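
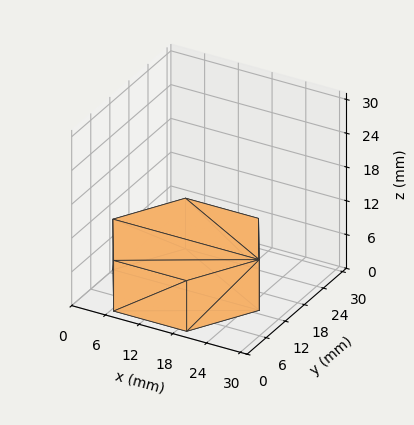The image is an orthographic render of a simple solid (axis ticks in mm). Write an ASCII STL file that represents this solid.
Reading the render: the shape is a regular 6-sided prism (a cylinder approximated with 6 flat sides), circumscribed radius ≈ 13 mm, height ≈ 9 mm (dimensions read to the nearest mm from the axis ticks). For the STL, each face is triangulated and given an outward normal.

solid part
  facet normal 0.0000 0.0000 -1.0000
    outer loop
      vertex 6.5 24.3 0.0
      vertex 19.5 24.3 0.0
      vertex 26.0 13.0 0.0
    endloop
  endfacet
  facet normal 0.0000 0.0000 -1.0000
    outer loop
      vertex 0.0 13.0 0.0
      vertex 6.5 24.3 0.0
      vertex 26.0 13.0 0.0
    endloop
  endfacet
  facet normal 0.0000 0.0000 -1.0000
    outer loop
      vertex 6.5 1.7 0.0
      vertex 0.0 13.0 0.0
      vertex 26.0 13.0 0.0
    endloop
  endfacet
  facet normal 0.0000 0.0000 -1.0000
    outer loop
      vertex 19.5 1.7 0.0
      vertex 6.5 1.7 0.0
      vertex 26.0 13.0 0.0
    endloop
  endfacet
  facet normal 0.0000 0.0000 1.0000
    outer loop
      vertex 26.0 13.0 9.0
      vertex 19.5 24.3 9.0
      vertex 6.5 24.3 9.0
    endloop
  endfacet
  facet normal 0.0000 0.0000 1.0000
    outer loop
      vertex 26.0 13.0 9.0
      vertex 6.5 24.3 9.0
      vertex 0.0 13.0 9.0
    endloop
  endfacet
  facet normal 0.0000 0.0000 1.0000
    outer loop
      vertex 26.0 13.0 9.0
      vertex 0.0 13.0 9.0
      vertex 6.5 1.7 9.0
    endloop
  endfacet
  facet normal 0.0000 0.0000 1.0000
    outer loop
      vertex 26.0 13.0 9.0
      vertex 6.5 1.7 9.0
      vertex 19.5 1.7 9.0
    endloop
  endfacet
  facet normal 0.8668 0.4986 0.0000
    outer loop
      vertex 26.0 13.0 0.0
      vertex 19.5 24.3 0.0
      vertex 19.5 24.3 9.0
    endloop
  endfacet
  facet normal 0.8668 0.4986 0.0000
    outer loop
      vertex 26.0 13.0 0.0
      vertex 19.5 24.3 9.0
      vertex 26.0 13.0 9.0
    endloop
  endfacet
  facet normal 0.0000 1.0000 0.0000
    outer loop
      vertex 19.5 24.3 0.0
      vertex 6.5 24.3 0.0
      vertex 6.5 24.3 9.0
    endloop
  endfacet
  facet normal 0.0000 1.0000 0.0000
    outer loop
      vertex 19.5 24.3 0.0
      vertex 6.5 24.3 9.0
      vertex 19.5 24.3 9.0
    endloop
  endfacet
  facet normal -0.8668 0.4986 0.0000
    outer loop
      vertex 6.5 24.3 0.0
      vertex 0.0 13.0 0.0
      vertex 0.0 13.0 9.0
    endloop
  endfacet
  facet normal -0.8668 0.4986 0.0000
    outer loop
      vertex 6.5 24.3 0.0
      vertex 0.0 13.0 9.0
      vertex 6.5 24.3 9.0
    endloop
  endfacet
  facet normal -0.8668 -0.4986 0.0000
    outer loop
      vertex 0.0 13.0 0.0
      vertex 6.5 1.7 0.0
      vertex 6.5 1.7 9.0
    endloop
  endfacet
  facet normal -0.8668 -0.4986 0.0000
    outer loop
      vertex 0.0 13.0 0.0
      vertex 6.5 1.7 9.0
      vertex 0.0 13.0 9.0
    endloop
  endfacet
  facet normal 0.0000 -1.0000 0.0000
    outer loop
      vertex 6.5 1.7 0.0
      vertex 19.5 1.7 0.0
      vertex 19.5 1.7 9.0
    endloop
  endfacet
  facet normal 0.0000 -1.0000 0.0000
    outer loop
      vertex 6.5 1.7 0.0
      vertex 19.5 1.7 9.0
      vertex 6.5 1.7 9.0
    endloop
  endfacet
  facet normal 0.8668 -0.4986 0.0000
    outer loop
      vertex 19.5 1.7 0.0
      vertex 26.0 13.0 0.0
      vertex 26.0 13.0 9.0
    endloop
  endfacet
  facet normal 0.8668 -0.4986 0.0000
    outer loop
      vertex 19.5 1.7 0.0
      vertex 26.0 13.0 9.0
      vertex 19.5 1.7 9.0
    endloop
  endfacet
endsolid part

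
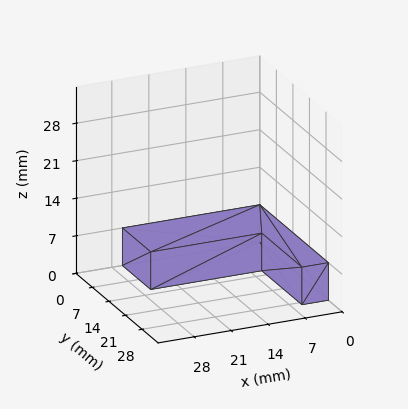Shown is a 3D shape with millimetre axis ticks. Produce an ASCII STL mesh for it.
Reading the render: the shape is an L-shaped prism: outer 26 × 29 mm, arm thicknesses ≈ 12 mm (horizontal) and 5 mm (vertical), extruded 7 mm in z (dimensions read to the nearest mm from the axis ticks). For the STL, each face is triangulated and given an outward normal.

solid part
  facet normal 0.0000 0.0000 -1.0000
    outer loop
      vertex 26.000 12.000 0.000
      vertex 26.000 0.000 0.000
      vertex 0.000 0.000 0.000
    endloop
  endfacet
  facet normal 0.0000 0.0000 -1.0000
    outer loop
      vertex 5.000 12.000 0.000
      vertex 26.000 12.000 0.000
      vertex 0.000 0.000 0.000
    endloop
  endfacet
  facet normal 0.0000 0.0000 -1.0000
    outer loop
      vertex 5.000 29.000 0.000
      vertex 5.000 12.000 0.000
      vertex 0.000 0.000 0.000
    endloop
  endfacet
  facet normal 0.0000 0.0000 -1.0000
    outer loop
      vertex 0.000 29.000 0.000
      vertex 5.000 29.000 0.000
      vertex 0.000 0.000 0.000
    endloop
  endfacet
  facet normal 0.0000 0.0000 1.0000
    outer loop
      vertex 0.000 0.000 7.000
      vertex 26.000 0.000 7.000
      vertex 26.000 12.000 7.000
    endloop
  endfacet
  facet normal 0.0000 0.0000 1.0000
    outer loop
      vertex 0.000 0.000 7.000
      vertex 26.000 12.000 7.000
      vertex 5.000 12.000 7.000
    endloop
  endfacet
  facet normal 0.0000 0.0000 1.0000
    outer loop
      vertex 0.000 0.000 7.000
      vertex 5.000 12.000 7.000
      vertex 5.000 29.000 7.000
    endloop
  endfacet
  facet normal 0.0000 0.0000 1.0000
    outer loop
      vertex 0.000 0.000 7.000
      vertex 5.000 29.000 7.000
      vertex 0.000 29.000 7.000
    endloop
  endfacet
  facet normal 0.0000 -1.0000 0.0000
    outer loop
      vertex 0.000 0.000 0.000
      vertex 26.000 0.000 0.000
      vertex 26.000 0.000 7.000
    endloop
  endfacet
  facet normal 0.0000 -1.0000 0.0000
    outer loop
      vertex 0.000 0.000 0.000
      vertex 26.000 0.000 7.000
      vertex 0.000 0.000 7.000
    endloop
  endfacet
  facet normal 1.0000 0.0000 0.0000
    outer loop
      vertex 26.000 0.000 0.000
      vertex 26.000 12.000 0.000
      vertex 26.000 12.000 7.000
    endloop
  endfacet
  facet normal 1.0000 0.0000 0.0000
    outer loop
      vertex 26.000 0.000 0.000
      vertex 26.000 12.000 7.000
      vertex 26.000 0.000 7.000
    endloop
  endfacet
  facet normal 0.0000 1.0000 0.0000
    outer loop
      vertex 26.000 12.000 0.000
      vertex 5.000 12.000 0.000
      vertex 5.000 12.000 7.000
    endloop
  endfacet
  facet normal 0.0000 1.0000 0.0000
    outer loop
      vertex 26.000 12.000 0.000
      vertex 5.000 12.000 7.000
      vertex 26.000 12.000 7.000
    endloop
  endfacet
  facet normal 1.0000 0.0000 0.0000
    outer loop
      vertex 5.000 12.000 0.000
      vertex 5.000 29.000 0.000
      vertex 5.000 29.000 7.000
    endloop
  endfacet
  facet normal 1.0000 0.0000 0.0000
    outer loop
      vertex 5.000 12.000 0.000
      vertex 5.000 29.000 7.000
      vertex 5.000 12.000 7.000
    endloop
  endfacet
  facet normal 0.0000 1.0000 0.0000
    outer loop
      vertex 5.000 29.000 0.000
      vertex 0.000 29.000 0.000
      vertex 0.000 29.000 7.000
    endloop
  endfacet
  facet normal 0.0000 1.0000 0.0000
    outer loop
      vertex 5.000 29.000 0.000
      vertex 0.000 29.000 7.000
      vertex 5.000 29.000 7.000
    endloop
  endfacet
  facet normal -1.0000 0.0000 0.0000
    outer loop
      vertex 0.000 29.000 0.000
      vertex 0.000 0.000 0.000
      vertex 0.000 0.000 7.000
    endloop
  endfacet
  facet normal -1.0000 0.0000 0.0000
    outer loop
      vertex 0.000 29.000 0.000
      vertex 0.000 0.000 7.000
      vertex 0.000 29.000 7.000
    endloop
  endfacet
endsolid part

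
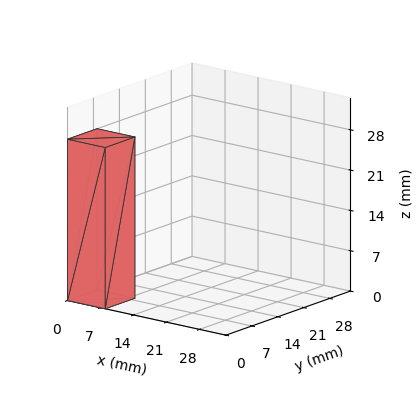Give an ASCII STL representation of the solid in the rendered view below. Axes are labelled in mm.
Reading the render: the shape is a rectangular box, roughly 8 × 8 mm footprint and 28 mm tall (dimensions read to the nearest mm from the axis ticks). For the STL, each face is triangulated and given an outward normal.

solid part
  facet normal 0.0000 0.0000 -1.0000
    outer loop
      vertex 8.000 8.000 0.000
      vertex 8.000 0.000 0.000
      vertex 0.000 0.000 0.000
    endloop
  endfacet
  facet normal 0.0000 0.0000 -1.0000
    outer loop
      vertex 0.000 8.000 0.000
      vertex 8.000 8.000 0.000
      vertex 0.000 0.000 0.000
    endloop
  endfacet
  facet normal 0.0000 0.0000 1.0000
    outer loop
      vertex 0.000 0.000 28.000
      vertex 8.000 0.000 28.000
      vertex 8.000 8.000 28.000
    endloop
  endfacet
  facet normal 0.0000 0.0000 1.0000
    outer loop
      vertex 0.000 0.000 28.000
      vertex 8.000 8.000 28.000
      vertex 0.000 8.000 28.000
    endloop
  endfacet
  facet normal 0.0000 -1.0000 0.0000
    outer loop
      vertex 0.000 0.000 0.000
      vertex 8.000 0.000 0.000
      vertex 8.000 0.000 28.000
    endloop
  endfacet
  facet normal 0.0000 -1.0000 0.0000
    outer loop
      vertex 0.000 0.000 0.000
      vertex 8.000 0.000 28.000
      vertex 0.000 0.000 28.000
    endloop
  endfacet
  facet normal 0.0000 1.0000 0.0000
    outer loop
      vertex 8.000 8.000 28.000
      vertex 8.000 8.000 0.000
      vertex 0.000 8.000 0.000
    endloop
  endfacet
  facet normal 0.0000 1.0000 0.0000
    outer loop
      vertex 0.000 8.000 28.000
      vertex 8.000 8.000 28.000
      vertex 0.000 8.000 0.000
    endloop
  endfacet
  facet normal -1.0000 0.0000 0.0000
    outer loop
      vertex 0.000 8.000 28.000
      vertex 0.000 8.000 0.000
      vertex 0.000 0.000 0.000
    endloop
  endfacet
  facet normal -1.0000 0.0000 0.0000
    outer loop
      vertex 0.000 0.000 28.000
      vertex 0.000 8.000 28.000
      vertex 0.000 0.000 0.000
    endloop
  endfacet
  facet normal 1.0000 0.0000 0.0000
    outer loop
      vertex 8.000 0.000 0.000
      vertex 8.000 8.000 0.000
      vertex 8.000 8.000 28.000
    endloop
  endfacet
  facet normal 1.0000 0.0000 0.0000
    outer loop
      vertex 8.000 0.000 0.000
      vertex 8.000 8.000 28.000
      vertex 8.000 0.000 28.000
    endloop
  endfacet
endsolid part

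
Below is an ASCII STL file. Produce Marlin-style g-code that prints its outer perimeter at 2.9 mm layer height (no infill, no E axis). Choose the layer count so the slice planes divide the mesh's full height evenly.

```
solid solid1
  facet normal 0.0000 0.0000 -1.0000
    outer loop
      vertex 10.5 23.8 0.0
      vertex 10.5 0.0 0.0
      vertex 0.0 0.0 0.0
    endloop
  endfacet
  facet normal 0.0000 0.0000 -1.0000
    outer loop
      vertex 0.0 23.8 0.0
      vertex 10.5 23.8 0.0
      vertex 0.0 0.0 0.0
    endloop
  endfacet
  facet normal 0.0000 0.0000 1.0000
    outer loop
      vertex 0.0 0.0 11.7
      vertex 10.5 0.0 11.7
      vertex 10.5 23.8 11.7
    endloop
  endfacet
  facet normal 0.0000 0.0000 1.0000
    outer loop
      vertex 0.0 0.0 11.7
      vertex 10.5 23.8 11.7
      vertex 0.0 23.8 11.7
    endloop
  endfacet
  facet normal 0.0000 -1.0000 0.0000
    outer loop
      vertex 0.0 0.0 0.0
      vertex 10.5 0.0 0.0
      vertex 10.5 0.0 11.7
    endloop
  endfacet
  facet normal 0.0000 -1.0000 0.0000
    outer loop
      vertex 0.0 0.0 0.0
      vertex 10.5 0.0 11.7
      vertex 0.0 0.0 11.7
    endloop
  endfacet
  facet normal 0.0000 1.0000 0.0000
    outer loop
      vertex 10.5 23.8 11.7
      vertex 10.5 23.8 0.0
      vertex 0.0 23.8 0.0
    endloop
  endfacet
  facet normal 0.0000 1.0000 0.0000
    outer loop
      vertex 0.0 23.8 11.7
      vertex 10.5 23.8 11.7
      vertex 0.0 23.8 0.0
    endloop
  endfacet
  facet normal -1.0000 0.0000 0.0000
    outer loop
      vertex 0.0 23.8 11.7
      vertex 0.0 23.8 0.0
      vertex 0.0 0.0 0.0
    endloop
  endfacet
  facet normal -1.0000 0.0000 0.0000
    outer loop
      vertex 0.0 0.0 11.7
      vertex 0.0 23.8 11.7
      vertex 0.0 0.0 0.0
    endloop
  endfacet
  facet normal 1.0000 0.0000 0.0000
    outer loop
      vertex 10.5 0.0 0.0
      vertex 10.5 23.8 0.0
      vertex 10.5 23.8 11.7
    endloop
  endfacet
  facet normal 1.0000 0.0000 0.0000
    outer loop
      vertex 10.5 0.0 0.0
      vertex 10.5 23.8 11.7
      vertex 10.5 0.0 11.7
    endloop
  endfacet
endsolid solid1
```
; perimeter-only toolpath
G21 ; units = mm
G90 ; absolute positioning
G28 ; home
; layer 1
G0 Z2.9
G0 X0.0 Y0.0
G1 X10.5 Y0.0
G1 X10.5 Y23.8
G1 X0.0 Y23.8
G1 X0.0 Y0.0
; layer 2
G0 Z5.8
G0 X0.0 Y0.0
G1 X10.5 Y0.0
G1 X10.5 Y23.8
G1 X0.0 Y23.8
G1 X0.0 Y0.0
; layer 3
G0 Z8.8
G0 X0.0 Y0.0
G1 X10.5 Y0.0
G1 X10.5 Y23.8
G1 X0.0 Y23.8
G1 X0.0 Y0.0
; layer 4
G0 Z11.7
G0 X0.0 Y0.0
G1 X10.5 Y0.0
G1 X10.5 Y23.8
G1 X0.0 Y23.8
G1 X0.0 Y0.0
M2 ; end

The solid is a rectangular box, roughly 10.5 × 23.8 mm footprint and 11.7 mm tall. Slicing at Δz = 2.9 mm — 4 equal slices spanning the solid's height, so layer i sits at z = i·h/4 — gives 4 non-empty perimeters. Each is a 4-segment closed polygon; G0 lifts to the layer z and rapids to the start vertex, then G1 traces the edges.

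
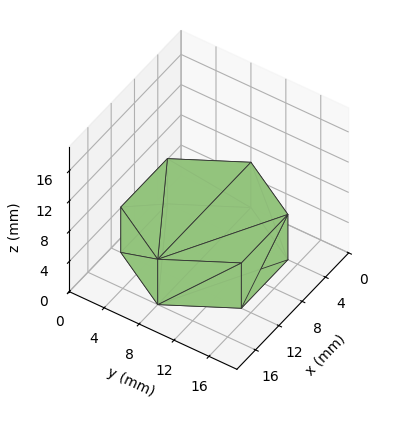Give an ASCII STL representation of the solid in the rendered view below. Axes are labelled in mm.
Reading the render: the shape is a regular 6-sided prism (a cylinder approximated with 6 flat sides), circumscribed radius ≈ 8 mm, height ≈ 6 mm (dimensions read to the nearest mm from the axis ticks). For the STL, each face is triangulated and given an outward normal.

solid part
  facet normal 0.0000 0.0000 -1.0000
    outer loop
      vertex 4.0 14.9 0.0
      vertex 12.0 14.9 0.0
      vertex 16.0 8.0 0.0
    endloop
  endfacet
  facet normal 0.0000 0.0000 -1.0000
    outer loop
      vertex 0.0 8.0 0.0
      vertex 4.0 14.9 0.0
      vertex 16.0 8.0 0.0
    endloop
  endfacet
  facet normal 0.0000 0.0000 -1.0000
    outer loop
      vertex 4.0 1.1 0.0
      vertex 0.0 8.0 0.0
      vertex 16.0 8.0 0.0
    endloop
  endfacet
  facet normal 0.0000 0.0000 -1.0000
    outer loop
      vertex 12.0 1.1 0.0
      vertex 4.0 1.1 0.0
      vertex 16.0 8.0 0.0
    endloop
  endfacet
  facet normal 0.0000 0.0000 1.0000
    outer loop
      vertex 16.0 8.0 6.0
      vertex 12.0 14.9 6.0
      vertex 4.0 14.9 6.0
    endloop
  endfacet
  facet normal 0.0000 0.0000 1.0000
    outer loop
      vertex 16.0 8.0 6.0
      vertex 4.0 14.9 6.0
      vertex 0.0 8.0 6.0
    endloop
  endfacet
  facet normal 0.0000 0.0000 1.0000
    outer loop
      vertex 16.0 8.0 6.0
      vertex 0.0 8.0 6.0
      vertex 4.0 1.1 6.0
    endloop
  endfacet
  facet normal 0.0000 0.0000 1.0000
    outer loop
      vertex 16.0 8.0 6.0
      vertex 4.0 1.1 6.0
      vertex 12.0 1.1 6.0
    endloop
  endfacet
  facet normal 0.8651 0.5015 0.0000
    outer loop
      vertex 16.0 8.0 0.0
      vertex 12.0 14.9 0.0
      vertex 12.0 14.9 6.0
    endloop
  endfacet
  facet normal 0.8651 0.5015 0.0000
    outer loop
      vertex 16.0 8.0 0.0
      vertex 12.0 14.9 6.0
      vertex 16.0 8.0 6.0
    endloop
  endfacet
  facet normal 0.0000 1.0000 0.0000
    outer loop
      vertex 12.0 14.9 0.0
      vertex 4.0 14.9 0.0
      vertex 4.0 14.9 6.0
    endloop
  endfacet
  facet normal 0.0000 1.0000 0.0000
    outer loop
      vertex 12.0 14.9 0.0
      vertex 4.0 14.9 6.0
      vertex 12.0 14.9 6.0
    endloop
  endfacet
  facet normal -0.8651 0.5015 0.0000
    outer loop
      vertex 4.0 14.9 0.0
      vertex 0.0 8.0 0.0
      vertex 0.0 8.0 6.0
    endloop
  endfacet
  facet normal -0.8651 0.5015 0.0000
    outer loop
      vertex 4.0 14.9 0.0
      vertex 0.0 8.0 6.0
      vertex 4.0 14.9 6.0
    endloop
  endfacet
  facet normal -0.8651 -0.5015 0.0000
    outer loop
      vertex 0.0 8.0 0.0
      vertex 4.0 1.1 0.0
      vertex 4.0 1.1 6.0
    endloop
  endfacet
  facet normal -0.8651 -0.5015 0.0000
    outer loop
      vertex 0.0 8.0 0.0
      vertex 4.0 1.1 6.0
      vertex 0.0 8.0 6.0
    endloop
  endfacet
  facet normal 0.0000 -1.0000 0.0000
    outer loop
      vertex 4.0 1.1 0.0
      vertex 12.0 1.1 0.0
      vertex 12.0 1.1 6.0
    endloop
  endfacet
  facet normal 0.0000 -1.0000 0.0000
    outer loop
      vertex 4.0 1.1 0.0
      vertex 12.0 1.1 6.0
      vertex 4.0 1.1 6.0
    endloop
  endfacet
  facet normal 0.8651 -0.5015 0.0000
    outer loop
      vertex 12.0 1.1 0.0
      vertex 16.0 8.0 0.0
      vertex 16.0 8.0 6.0
    endloop
  endfacet
  facet normal 0.8651 -0.5015 0.0000
    outer loop
      vertex 12.0 1.1 0.0
      vertex 16.0 8.0 6.0
      vertex 12.0 1.1 6.0
    endloop
  endfacet
endsolid part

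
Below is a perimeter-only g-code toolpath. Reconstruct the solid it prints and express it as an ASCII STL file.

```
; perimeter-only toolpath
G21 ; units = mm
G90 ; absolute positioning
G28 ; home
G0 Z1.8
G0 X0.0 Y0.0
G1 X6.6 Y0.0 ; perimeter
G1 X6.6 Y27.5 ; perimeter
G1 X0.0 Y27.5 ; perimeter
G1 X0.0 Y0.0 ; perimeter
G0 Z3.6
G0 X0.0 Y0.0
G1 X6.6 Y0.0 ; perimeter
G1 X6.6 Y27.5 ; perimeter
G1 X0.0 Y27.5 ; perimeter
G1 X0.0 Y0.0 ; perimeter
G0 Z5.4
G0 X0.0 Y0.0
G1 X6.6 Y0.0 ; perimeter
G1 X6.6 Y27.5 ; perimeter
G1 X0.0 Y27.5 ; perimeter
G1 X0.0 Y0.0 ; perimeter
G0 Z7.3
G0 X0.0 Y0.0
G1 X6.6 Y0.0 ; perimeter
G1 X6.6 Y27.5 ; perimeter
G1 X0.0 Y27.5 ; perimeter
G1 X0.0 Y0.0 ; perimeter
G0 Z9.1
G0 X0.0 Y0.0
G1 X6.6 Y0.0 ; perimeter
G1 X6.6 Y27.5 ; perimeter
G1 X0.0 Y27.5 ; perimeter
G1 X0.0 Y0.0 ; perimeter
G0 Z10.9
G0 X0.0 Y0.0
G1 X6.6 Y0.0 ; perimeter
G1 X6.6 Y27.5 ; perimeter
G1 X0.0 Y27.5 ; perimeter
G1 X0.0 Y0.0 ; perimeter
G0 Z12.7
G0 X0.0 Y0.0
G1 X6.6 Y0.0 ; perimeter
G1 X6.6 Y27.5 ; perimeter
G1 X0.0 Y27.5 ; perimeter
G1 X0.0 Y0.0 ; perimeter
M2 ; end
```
solid part
  facet normal 0.0000 0.0000 -1.0000
    outer loop
      vertex 6.6 27.5 0.0
      vertex 6.6 0.0 0.0
      vertex 0.0 0.0 0.0
    endloop
  endfacet
  facet normal 0.0000 0.0000 -1.0000
    outer loop
      vertex 0.0 27.5 0.0
      vertex 6.6 27.5 0.0
      vertex 0.0 0.0 0.0
    endloop
  endfacet
  facet normal 0.0000 0.0000 1.0000
    outer loop
      vertex 0.0 0.0 12.7
      vertex 6.6 0.0 12.7
      vertex 6.6 27.5 12.7
    endloop
  endfacet
  facet normal 0.0000 0.0000 1.0000
    outer loop
      vertex 0.0 0.0 12.7
      vertex 6.6 27.5 12.7
      vertex 0.0 27.5 12.7
    endloop
  endfacet
  facet normal 0.0000 -1.0000 0.0000
    outer loop
      vertex 0.0 0.0 0.0
      vertex 6.6 0.0 0.0
      vertex 6.6 0.0 12.7
    endloop
  endfacet
  facet normal 0.0000 -1.0000 0.0000
    outer loop
      vertex 0.0 0.0 0.0
      vertex 6.6 0.0 12.7
      vertex 0.0 0.0 12.7
    endloop
  endfacet
  facet normal 0.0000 1.0000 0.0000
    outer loop
      vertex 6.6 27.5 12.7
      vertex 6.6 27.5 0.0
      vertex 0.0 27.5 0.0
    endloop
  endfacet
  facet normal 0.0000 1.0000 0.0000
    outer loop
      vertex 0.0 27.5 12.7
      vertex 6.6 27.5 12.7
      vertex 0.0 27.5 0.0
    endloop
  endfacet
  facet normal -1.0000 0.0000 0.0000
    outer loop
      vertex 0.0 27.5 12.7
      vertex 0.0 27.5 0.0
      vertex 0.0 0.0 0.0
    endloop
  endfacet
  facet normal -1.0000 0.0000 0.0000
    outer loop
      vertex 0.0 0.0 12.7
      vertex 0.0 27.5 12.7
      vertex 0.0 0.0 0.0
    endloop
  endfacet
  facet normal 1.0000 0.0000 0.0000
    outer loop
      vertex 6.6 0.0 0.0
      vertex 6.6 27.5 0.0
      vertex 6.6 27.5 12.7
    endloop
  endfacet
  facet normal 1.0000 0.0000 0.0000
    outer loop
      vertex 6.6 0.0 0.0
      vertex 6.6 27.5 12.7
      vertex 6.6 0.0 12.7
    endloop
  endfacet
endsolid part

The G0 Z moves step by Δz≈1.8 mm. Every layer's G1 loop is the same polygon, so the solid is a straight extrusion of it from z=0 to z≈12.7. Closing with flat bottom and top caps and triangulating gives 12 facets — a rectangular box, roughly 6.6 × 27.5 mm footprint and 12.7 mm tall.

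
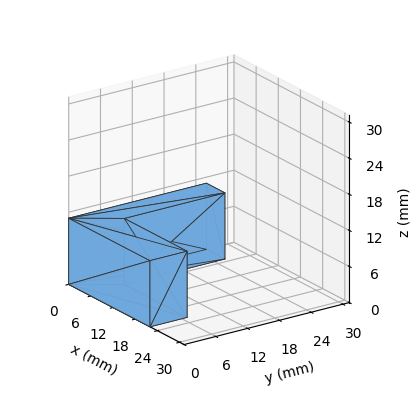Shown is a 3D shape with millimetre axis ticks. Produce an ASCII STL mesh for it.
Reading the render: the shape is an L-shaped prism: outer 22 × 26 mm, arm thicknesses ≈ 7 mm (horizontal) and 5 mm (vertical), extruded 11 mm in z (dimensions read to the nearest mm from the axis ticks). For the STL, each face is triangulated and given an outward normal.

solid part
  facet normal 0.0000 0.0000 -1.0000
    outer loop
      vertex 22.000 7.000 0.000
      vertex 22.000 0.000 0.000
      vertex 0.000 0.000 0.000
    endloop
  endfacet
  facet normal 0.0000 0.0000 -1.0000
    outer loop
      vertex 5.000 7.000 0.000
      vertex 22.000 7.000 0.000
      vertex 0.000 0.000 0.000
    endloop
  endfacet
  facet normal 0.0000 0.0000 -1.0000
    outer loop
      vertex 5.000 26.000 0.000
      vertex 5.000 7.000 0.000
      vertex 0.000 0.000 0.000
    endloop
  endfacet
  facet normal 0.0000 0.0000 -1.0000
    outer loop
      vertex 0.000 26.000 0.000
      vertex 5.000 26.000 0.000
      vertex 0.000 0.000 0.000
    endloop
  endfacet
  facet normal 0.0000 0.0000 1.0000
    outer loop
      vertex 0.000 0.000 11.000
      vertex 22.000 0.000 11.000
      vertex 22.000 7.000 11.000
    endloop
  endfacet
  facet normal 0.0000 0.0000 1.0000
    outer loop
      vertex 0.000 0.000 11.000
      vertex 22.000 7.000 11.000
      vertex 5.000 7.000 11.000
    endloop
  endfacet
  facet normal 0.0000 0.0000 1.0000
    outer loop
      vertex 0.000 0.000 11.000
      vertex 5.000 7.000 11.000
      vertex 5.000 26.000 11.000
    endloop
  endfacet
  facet normal 0.0000 0.0000 1.0000
    outer loop
      vertex 0.000 0.000 11.000
      vertex 5.000 26.000 11.000
      vertex 0.000 26.000 11.000
    endloop
  endfacet
  facet normal 0.0000 -1.0000 0.0000
    outer loop
      vertex 0.000 0.000 0.000
      vertex 22.000 0.000 0.000
      vertex 22.000 0.000 11.000
    endloop
  endfacet
  facet normal 0.0000 -1.0000 0.0000
    outer loop
      vertex 0.000 0.000 0.000
      vertex 22.000 0.000 11.000
      vertex 0.000 0.000 11.000
    endloop
  endfacet
  facet normal 1.0000 0.0000 0.0000
    outer loop
      vertex 22.000 0.000 0.000
      vertex 22.000 7.000 0.000
      vertex 22.000 7.000 11.000
    endloop
  endfacet
  facet normal 1.0000 0.0000 0.0000
    outer loop
      vertex 22.000 0.000 0.000
      vertex 22.000 7.000 11.000
      vertex 22.000 0.000 11.000
    endloop
  endfacet
  facet normal 0.0000 1.0000 0.0000
    outer loop
      vertex 22.000 7.000 0.000
      vertex 5.000 7.000 0.000
      vertex 5.000 7.000 11.000
    endloop
  endfacet
  facet normal 0.0000 1.0000 0.0000
    outer loop
      vertex 22.000 7.000 0.000
      vertex 5.000 7.000 11.000
      vertex 22.000 7.000 11.000
    endloop
  endfacet
  facet normal 1.0000 0.0000 0.0000
    outer loop
      vertex 5.000 7.000 0.000
      vertex 5.000 26.000 0.000
      vertex 5.000 26.000 11.000
    endloop
  endfacet
  facet normal 1.0000 0.0000 0.0000
    outer loop
      vertex 5.000 7.000 0.000
      vertex 5.000 26.000 11.000
      vertex 5.000 7.000 11.000
    endloop
  endfacet
  facet normal 0.0000 1.0000 0.0000
    outer loop
      vertex 5.000 26.000 0.000
      vertex 0.000 26.000 0.000
      vertex 0.000 26.000 11.000
    endloop
  endfacet
  facet normal 0.0000 1.0000 0.0000
    outer loop
      vertex 5.000 26.000 0.000
      vertex 0.000 26.000 11.000
      vertex 5.000 26.000 11.000
    endloop
  endfacet
  facet normal -1.0000 0.0000 0.0000
    outer loop
      vertex 0.000 26.000 0.000
      vertex 0.000 0.000 0.000
      vertex 0.000 0.000 11.000
    endloop
  endfacet
  facet normal -1.0000 0.0000 0.0000
    outer loop
      vertex 0.000 26.000 0.000
      vertex 0.000 0.000 11.000
      vertex 0.000 26.000 11.000
    endloop
  endfacet
endsolid part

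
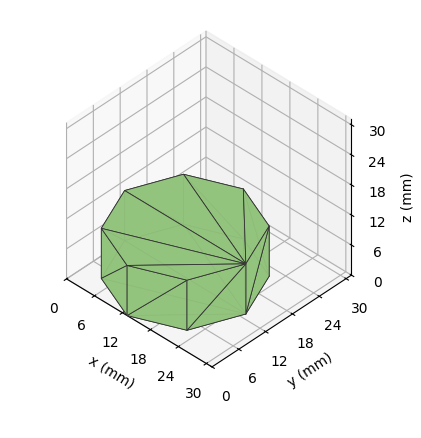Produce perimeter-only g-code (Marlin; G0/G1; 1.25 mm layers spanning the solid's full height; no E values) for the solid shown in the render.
Reading the render: the shape is a regular 8-sided prism (a cylinder approximated with 8 flat sides), circumscribed radius ≈ 13 mm, height ≈ 10 mm (dimensions read to the nearest mm from the axis ticks). For the g-code, the solid's height is divided into equal slices at the stated Δz and each level perimeter traced with G1 moves after a G0 lift.

; perimeter-only toolpath
G21 ; units = mm
G90 ; absolute positioning
G28 ; home
; layer 1
G0 Z1.25
G0 X26.00 Y13.00
G1 X22.19 Y22.19
G1 X13.00 Y26.00
G1 X3.81 Y22.19
G1 X0.00 Y13.00
G1 X3.81 Y3.81
G1 X13.00 Y0.00
G1 X22.19 Y3.81
G1 X26.00 Y13.00
; layer 2
G0 Z2.50
G0 X26.00 Y13.00
G1 X22.19 Y22.19
G1 X13.00 Y26.00
G1 X3.81 Y22.19
G1 X0.00 Y13.00
G1 X3.81 Y3.81
G1 X13.00 Y0.00
G1 X22.19 Y3.81
G1 X26.00 Y13.00
; layer 3
G0 Z3.75
G0 X26.00 Y13.00
G1 X22.19 Y22.19
G1 X13.00 Y26.00
G1 X3.81 Y22.19
G1 X0.00 Y13.00
G1 X3.81 Y3.81
G1 X13.00 Y0.00
G1 X22.19 Y3.81
G1 X26.00 Y13.00
; layer 4
G0 Z5.00
G0 X26.00 Y13.00
G1 X22.19 Y22.19
G1 X13.00 Y26.00
G1 X3.81 Y22.19
G1 X0.00 Y13.00
G1 X3.81 Y3.81
G1 X13.00 Y0.00
G1 X22.19 Y3.81
G1 X26.00 Y13.00
; layer 5
G0 Z6.25
G0 X26.00 Y13.00
G1 X22.19 Y22.19
G1 X13.00 Y26.00
G1 X3.81 Y22.19
G1 X0.00 Y13.00
G1 X3.81 Y3.81
G1 X13.00 Y0.00
G1 X22.19 Y3.81
G1 X26.00 Y13.00
; layer 6
G0 Z7.50
G0 X26.00 Y13.00
G1 X22.19 Y22.19
G1 X13.00 Y26.00
G1 X3.81 Y22.19
G1 X0.00 Y13.00
G1 X3.81 Y3.81
G1 X13.00 Y0.00
G1 X22.19 Y3.81
G1 X26.00 Y13.00
; layer 7
G0 Z8.75
G0 X26.00 Y13.00
G1 X22.19 Y22.19
G1 X13.00 Y26.00
G1 X3.81 Y22.19
G1 X0.00 Y13.00
G1 X3.81 Y3.81
G1 X13.00 Y0.00
G1 X22.19 Y3.81
G1 X26.00 Y13.00
; layer 8
G0 Z10.00
G0 X26.00 Y13.00
G1 X22.19 Y22.19
G1 X13.00 Y26.00
G1 X3.81 Y22.19
G1 X0.00 Y13.00
G1 X3.81 Y3.81
G1 X13.00 Y0.00
G1 X22.19 Y3.81
G1 X26.00 Y13.00
M2 ; end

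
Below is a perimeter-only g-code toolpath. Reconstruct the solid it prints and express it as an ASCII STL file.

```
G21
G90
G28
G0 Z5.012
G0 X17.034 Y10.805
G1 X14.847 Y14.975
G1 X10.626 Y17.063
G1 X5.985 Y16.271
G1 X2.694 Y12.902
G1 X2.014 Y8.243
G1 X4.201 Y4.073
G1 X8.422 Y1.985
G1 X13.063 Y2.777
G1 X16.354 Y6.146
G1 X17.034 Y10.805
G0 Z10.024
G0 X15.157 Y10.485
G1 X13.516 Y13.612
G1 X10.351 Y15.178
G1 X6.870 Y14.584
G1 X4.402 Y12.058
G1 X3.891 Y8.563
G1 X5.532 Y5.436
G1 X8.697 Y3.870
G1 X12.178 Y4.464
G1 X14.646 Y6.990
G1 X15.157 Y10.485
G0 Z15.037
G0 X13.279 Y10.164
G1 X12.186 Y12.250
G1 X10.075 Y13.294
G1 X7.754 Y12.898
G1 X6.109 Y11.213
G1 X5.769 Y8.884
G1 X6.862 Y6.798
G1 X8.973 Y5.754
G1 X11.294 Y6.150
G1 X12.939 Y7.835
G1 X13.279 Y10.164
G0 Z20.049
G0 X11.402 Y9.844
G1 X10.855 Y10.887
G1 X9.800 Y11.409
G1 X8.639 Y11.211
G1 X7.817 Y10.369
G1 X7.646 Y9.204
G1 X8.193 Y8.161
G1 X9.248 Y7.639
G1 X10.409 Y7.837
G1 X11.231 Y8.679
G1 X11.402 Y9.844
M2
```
solid part
  facet normal 0.0000 0.0000 -1.0000
    outer loop
      vertex 10.902 18.948 0.000
      vertex 16.178 16.338 0.000
      vertex 18.912 11.125 0.000
    endloop
  endfacet
  facet normal 0.0000 0.0000 -1.0000
    outer loop
      vertex 5.100 17.958 0.000
      vertex 10.902 18.948 0.000
      vertex 18.912 11.125 0.000
    endloop
  endfacet
  facet normal 0.0000 0.0000 -1.0000
    outer loop
      vertex 0.987 13.747 0.000
      vertex 5.100 17.958 0.000
      vertex 18.912 11.125 0.000
    endloop
  endfacet
  facet normal 0.0000 0.0000 -1.0000
    outer loop
      vertex 0.136 7.923 0.000
      vertex 0.987 13.747 0.000
      vertex 18.912 11.125 0.000
    endloop
  endfacet
  facet normal 0.0000 0.0000 -1.0000
    outer loop
      vertex 2.870 2.710 0.000
      vertex 0.136 7.923 0.000
      vertex 18.912 11.125 0.000
    endloop
  endfacet
  facet normal 0.0000 0.0000 -1.0000
    outer loop
      vertex 8.146 0.100 0.000
      vertex 2.870 2.710 0.000
      vertex 18.912 11.125 0.000
    endloop
  endfacet
  facet normal 0.0000 0.0000 -1.0000
    outer loop
      vertex 13.948 1.090 0.000
      vertex 8.146 0.100 0.000
      vertex 18.912 11.125 0.000
    endloop
  endfacet
  facet normal 0.0000 0.0000 -1.0000
    outer loop
      vertex 18.061 5.301 0.000
      vertex 13.948 1.090 0.000
      vertex 18.912 11.125 0.000
    endloop
  endfacet
  facet normal 0.8329 0.4368 0.3399
    outer loop
      vertex 18.912 11.125 0.000
      vertex 16.178 16.338 0.000
      vertex 9.524 9.524 25.061
    endloop
  endfacet
  facet normal 0.4170 0.8430 0.3399
    outer loop
      vertex 16.178 16.338 0.000
      vertex 10.902 18.948 0.000
      vertex 9.524 9.524 25.061
    endloop
  endfacet
  facet normal -0.1582 0.9271 0.3399
    outer loop
      vertex 10.902 18.948 0.000
      vertex 5.100 17.958 0.000
      vertex 9.524 9.524 25.061
    endloop
  endfacet
  facet normal -0.6728 0.6571 0.3399
    outer loop
      vertex 5.100 17.958 0.000
      vertex 0.987 13.747 0.000
      vertex 9.524 9.524 25.061
    endloop
  endfacet
  facet normal -0.9306 0.1360 0.3399
    outer loop
      vertex 0.987 13.747 0.000
      vertex 0.136 7.923 0.000
      vertex 9.524 9.524 25.061
    endloop
  endfacet
  facet normal -0.8329 -0.4368 0.3399
    outer loop
      vertex 0.136 7.923 0.000
      vertex 2.870 2.710 0.000
      vertex 9.524 9.524 25.061
    endloop
  endfacet
  facet normal -0.4170 -0.8430 0.3399
    outer loop
      vertex 2.870 2.710 0.000
      vertex 8.146 0.100 0.000
      vertex 9.524 9.524 25.061
    endloop
  endfacet
  facet normal 0.1582 -0.9271 0.3399
    outer loop
      vertex 8.146 0.100 0.000
      vertex 13.948 1.090 0.000
      vertex 9.524 9.524 25.061
    endloop
  endfacet
  facet normal 0.6728 -0.6571 0.3399
    outer loop
      vertex 13.948 1.090 0.000
      vertex 18.061 5.301 0.000
      vertex 9.524 9.524 25.061
    endloop
  endfacet
  facet normal 0.9306 -0.1360 0.3399
    outer loop
      vertex 18.061 5.301 0.000
      vertex 18.912 11.125 0.000
      vertex 9.524 9.524 25.061
    endloop
  endfacet
endsolid part

The G0 Z moves step by Δz≈5.012 mm. The G1 loops shrink linearly with z, so the solid tapers from its base footprint up to z≈25.1. Closing with a flat bottom cap and the tapered top and triangulating gives 18 facets — a regular 10-sided pyramid, base circumscribed radius ≈ 9.52 mm, apex at z ≈ 25.1 mm.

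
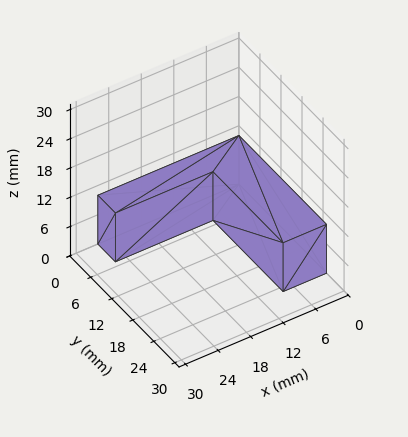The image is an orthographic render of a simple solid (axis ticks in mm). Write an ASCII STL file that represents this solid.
Reading the render: the shape is an L-shaped prism: outer 26 × 25 mm, arm thicknesses ≈ 5 mm (horizontal) and 8 mm (vertical), extruded 10 mm in z (dimensions read to the nearest mm from the axis ticks). For the STL, each face is triangulated and given an outward normal.

solid part
  facet normal 0.0000 0.0000 -1.0000
    outer loop
      vertex 26.0 5.0 0.0
      vertex 26.0 0.0 0.0
      vertex 0.0 0.0 0.0
    endloop
  endfacet
  facet normal 0.0000 0.0000 -1.0000
    outer loop
      vertex 8.0 5.0 0.0
      vertex 26.0 5.0 0.0
      vertex 0.0 0.0 0.0
    endloop
  endfacet
  facet normal 0.0000 0.0000 -1.0000
    outer loop
      vertex 8.0 25.0 0.0
      vertex 8.0 5.0 0.0
      vertex 0.0 0.0 0.0
    endloop
  endfacet
  facet normal 0.0000 0.0000 -1.0000
    outer loop
      vertex 0.0 25.0 0.0
      vertex 8.0 25.0 0.0
      vertex 0.0 0.0 0.0
    endloop
  endfacet
  facet normal 0.0000 0.0000 1.0000
    outer loop
      vertex 0.0 0.0 10.0
      vertex 26.0 0.0 10.0
      vertex 26.0 5.0 10.0
    endloop
  endfacet
  facet normal 0.0000 0.0000 1.0000
    outer loop
      vertex 0.0 0.0 10.0
      vertex 26.0 5.0 10.0
      vertex 8.0 5.0 10.0
    endloop
  endfacet
  facet normal 0.0000 0.0000 1.0000
    outer loop
      vertex 0.0 0.0 10.0
      vertex 8.0 5.0 10.0
      vertex 8.0 25.0 10.0
    endloop
  endfacet
  facet normal 0.0000 0.0000 1.0000
    outer loop
      vertex 0.0 0.0 10.0
      vertex 8.0 25.0 10.0
      vertex 0.0 25.0 10.0
    endloop
  endfacet
  facet normal 0.0000 -1.0000 0.0000
    outer loop
      vertex 0.0 0.0 0.0
      vertex 26.0 0.0 0.0
      vertex 26.0 0.0 10.0
    endloop
  endfacet
  facet normal 0.0000 -1.0000 0.0000
    outer loop
      vertex 0.0 0.0 0.0
      vertex 26.0 0.0 10.0
      vertex 0.0 0.0 10.0
    endloop
  endfacet
  facet normal 1.0000 0.0000 0.0000
    outer loop
      vertex 26.0 0.0 0.0
      vertex 26.0 5.0 0.0
      vertex 26.0 5.0 10.0
    endloop
  endfacet
  facet normal 1.0000 0.0000 0.0000
    outer loop
      vertex 26.0 0.0 0.0
      vertex 26.0 5.0 10.0
      vertex 26.0 0.0 10.0
    endloop
  endfacet
  facet normal 0.0000 1.0000 0.0000
    outer loop
      vertex 26.0 5.0 0.0
      vertex 8.0 5.0 0.0
      vertex 8.0 5.0 10.0
    endloop
  endfacet
  facet normal 0.0000 1.0000 0.0000
    outer loop
      vertex 26.0 5.0 0.0
      vertex 8.0 5.0 10.0
      vertex 26.0 5.0 10.0
    endloop
  endfacet
  facet normal 1.0000 0.0000 0.0000
    outer loop
      vertex 8.0 5.0 0.0
      vertex 8.0 25.0 0.0
      vertex 8.0 25.0 10.0
    endloop
  endfacet
  facet normal 1.0000 0.0000 0.0000
    outer loop
      vertex 8.0 5.0 0.0
      vertex 8.0 25.0 10.0
      vertex 8.0 5.0 10.0
    endloop
  endfacet
  facet normal 0.0000 1.0000 0.0000
    outer loop
      vertex 8.0 25.0 0.0
      vertex 0.0 25.0 0.0
      vertex 0.0 25.0 10.0
    endloop
  endfacet
  facet normal 0.0000 1.0000 0.0000
    outer loop
      vertex 8.0 25.0 0.0
      vertex 0.0 25.0 10.0
      vertex 8.0 25.0 10.0
    endloop
  endfacet
  facet normal -1.0000 0.0000 0.0000
    outer loop
      vertex 0.0 25.0 0.0
      vertex 0.0 0.0 0.0
      vertex 0.0 0.0 10.0
    endloop
  endfacet
  facet normal -1.0000 0.0000 0.0000
    outer loop
      vertex 0.0 25.0 0.0
      vertex 0.0 0.0 10.0
      vertex 0.0 25.0 10.0
    endloop
  endfacet
endsolid part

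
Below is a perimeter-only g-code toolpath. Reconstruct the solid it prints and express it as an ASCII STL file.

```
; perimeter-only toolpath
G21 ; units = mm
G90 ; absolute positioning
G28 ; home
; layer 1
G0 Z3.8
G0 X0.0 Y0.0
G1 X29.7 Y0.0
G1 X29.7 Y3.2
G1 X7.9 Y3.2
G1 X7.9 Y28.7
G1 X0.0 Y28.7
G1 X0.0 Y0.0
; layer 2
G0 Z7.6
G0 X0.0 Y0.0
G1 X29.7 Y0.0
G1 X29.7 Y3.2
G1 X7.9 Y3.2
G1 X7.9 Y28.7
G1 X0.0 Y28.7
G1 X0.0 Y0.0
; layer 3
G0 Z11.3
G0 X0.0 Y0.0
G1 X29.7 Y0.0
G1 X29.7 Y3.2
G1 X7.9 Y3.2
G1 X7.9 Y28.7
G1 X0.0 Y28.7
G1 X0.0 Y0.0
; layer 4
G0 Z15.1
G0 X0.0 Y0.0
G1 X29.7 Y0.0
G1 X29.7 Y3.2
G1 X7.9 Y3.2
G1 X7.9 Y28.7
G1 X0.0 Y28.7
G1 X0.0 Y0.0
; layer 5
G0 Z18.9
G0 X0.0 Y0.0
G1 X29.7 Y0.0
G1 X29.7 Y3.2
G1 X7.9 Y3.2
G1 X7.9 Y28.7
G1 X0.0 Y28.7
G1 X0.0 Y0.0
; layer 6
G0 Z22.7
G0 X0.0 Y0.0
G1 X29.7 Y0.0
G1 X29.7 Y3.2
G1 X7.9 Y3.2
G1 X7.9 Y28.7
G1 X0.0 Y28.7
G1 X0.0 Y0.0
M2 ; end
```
solid part
  facet normal 0.0000 0.0000 -1.0000
    outer loop
      vertex 29.7 3.2 0.0
      vertex 29.7 0.0 0.0
      vertex 0.0 0.0 0.0
    endloop
  endfacet
  facet normal 0.0000 0.0000 -1.0000
    outer loop
      vertex 7.9 3.2 0.0
      vertex 29.7 3.2 0.0
      vertex 0.0 0.0 0.0
    endloop
  endfacet
  facet normal 0.0000 0.0000 -1.0000
    outer loop
      vertex 7.9 28.7 0.0
      vertex 7.9 3.2 0.0
      vertex 0.0 0.0 0.0
    endloop
  endfacet
  facet normal 0.0000 0.0000 -1.0000
    outer loop
      vertex 0.0 28.7 0.0
      vertex 7.9 28.7 0.0
      vertex 0.0 0.0 0.0
    endloop
  endfacet
  facet normal 0.0000 0.0000 1.0000
    outer loop
      vertex 0.0 0.0 22.7
      vertex 29.7 0.0 22.7
      vertex 29.7 3.2 22.7
    endloop
  endfacet
  facet normal 0.0000 0.0000 1.0000
    outer loop
      vertex 0.0 0.0 22.7
      vertex 29.7 3.2 22.7
      vertex 7.9 3.2 22.7
    endloop
  endfacet
  facet normal 0.0000 0.0000 1.0000
    outer loop
      vertex 0.0 0.0 22.7
      vertex 7.9 3.2 22.7
      vertex 7.9 28.7 22.7
    endloop
  endfacet
  facet normal 0.0000 0.0000 1.0000
    outer loop
      vertex 0.0 0.0 22.7
      vertex 7.9 28.7 22.7
      vertex 0.0 28.7 22.7
    endloop
  endfacet
  facet normal 0.0000 -1.0000 0.0000
    outer loop
      vertex 0.0 0.0 0.0
      vertex 29.7 0.0 0.0
      vertex 29.7 0.0 22.7
    endloop
  endfacet
  facet normal 0.0000 -1.0000 0.0000
    outer loop
      vertex 0.0 0.0 0.0
      vertex 29.7 0.0 22.7
      vertex 0.0 0.0 22.7
    endloop
  endfacet
  facet normal 1.0000 0.0000 0.0000
    outer loop
      vertex 29.7 0.0 0.0
      vertex 29.7 3.2 0.0
      vertex 29.7 3.2 22.7
    endloop
  endfacet
  facet normal 1.0000 0.0000 0.0000
    outer loop
      vertex 29.7 0.0 0.0
      vertex 29.7 3.2 22.7
      vertex 29.7 0.0 22.7
    endloop
  endfacet
  facet normal 0.0000 1.0000 0.0000
    outer loop
      vertex 29.7 3.2 0.0
      vertex 7.9 3.2 0.0
      vertex 7.9 3.2 22.7
    endloop
  endfacet
  facet normal 0.0000 1.0000 0.0000
    outer loop
      vertex 29.7 3.2 0.0
      vertex 7.9 3.2 22.7
      vertex 29.7 3.2 22.7
    endloop
  endfacet
  facet normal 1.0000 0.0000 0.0000
    outer loop
      vertex 7.9 3.2 0.0
      vertex 7.9 28.7 0.0
      vertex 7.9 28.7 22.7
    endloop
  endfacet
  facet normal 1.0000 0.0000 0.0000
    outer loop
      vertex 7.9 3.2 0.0
      vertex 7.9 28.7 22.7
      vertex 7.9 3.2 22.7
    endloop
  endfacet
  facet normal 0.0000 1.0000 0.0000
    outer loop
      vertex 7.9 28.7 0.0
      vertex 0.0 28.7 0.0
      vertex 0.0 28.7 22.7
    endloop
  endfacet
  facet normal 0.0000 1.0000 0.0000
    outer loop
      vertex 7.9 28.7 0.0
      vertex 0.0 28.7 22.7
      vertex 7.9 28.7 22.7
    endloop
  endfacet
  facet normal -1.0000 0.0000 0.0000
    outer loop
      vertex 0.0 28.7 0.0
      vertex 0.0 0.0 0.0
      vertex 0.0 0.0 22.7
    endloop
  endfacet
  facet normal -1.0000 0.0000 0.0000
    outer loop
      vertex 0.0 28.7 0.0
      vertex 0.0 0.0 22.7
      vertex 0.0 28.7 22.7
    endloop
  endfacet
endsolid part

The G0 Z moves step by Δz≈3.8 mm. Every layer's G1 loop is the same polygon, so the solid is a straight extrusion of it from z=0 to z≈22.7. Closing with flat bottom and top caps and triangulating gives 20 facets — an L-shaped prism: outer 29.7 × 28.7 mm, arm thicknesses ≈ 3.2 mm (horizontal) and 7.9 mm (vertical), extruded 22.7 mm in z.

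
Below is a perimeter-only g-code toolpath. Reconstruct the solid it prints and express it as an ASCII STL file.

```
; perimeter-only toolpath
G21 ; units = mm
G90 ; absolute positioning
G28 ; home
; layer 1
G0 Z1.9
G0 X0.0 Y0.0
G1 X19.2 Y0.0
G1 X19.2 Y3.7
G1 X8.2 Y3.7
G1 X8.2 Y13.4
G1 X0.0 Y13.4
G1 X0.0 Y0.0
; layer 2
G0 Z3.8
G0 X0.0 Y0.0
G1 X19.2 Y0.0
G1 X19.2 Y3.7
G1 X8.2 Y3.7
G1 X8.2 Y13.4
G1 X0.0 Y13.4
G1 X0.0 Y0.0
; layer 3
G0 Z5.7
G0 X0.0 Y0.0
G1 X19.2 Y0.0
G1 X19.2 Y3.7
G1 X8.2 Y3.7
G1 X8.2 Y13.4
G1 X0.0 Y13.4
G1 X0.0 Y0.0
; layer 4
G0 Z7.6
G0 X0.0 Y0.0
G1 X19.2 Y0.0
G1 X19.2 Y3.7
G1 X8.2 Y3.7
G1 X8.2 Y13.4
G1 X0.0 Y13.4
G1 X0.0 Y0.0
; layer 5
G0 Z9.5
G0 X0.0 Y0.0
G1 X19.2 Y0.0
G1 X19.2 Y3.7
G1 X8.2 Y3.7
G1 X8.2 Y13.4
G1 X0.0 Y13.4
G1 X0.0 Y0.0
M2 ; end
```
solid part
  facet normal 0.0000 0.0000 -1.0000
    outer loop
      vertex 19.2 3.7 0.0
      vertex 19.2 0.0 0.0
      vertex 0.0 0.0 0.0
    endloop
  endfacet
  facet normal 0.0000 0.0000 -1.0000
    outer loop
      vertex 8.2 3.7 0.0
      vertex 19.2 3.7 0.0
      vertex 0.0 0.0 0.0
    endloop
  endfacet
  facet normal 0.0000 0.0000 -1.0000
    outer loop
      vertex 8.2 13.4 0.0
      vertex 8.2 3.7 0.0
      vertex 0.0 0.0 0.0
    endloop
  endfacet
  facet normal 0.0000 0.0000 -1.0000
    outer loop
      vertex 0.0 13.4 0.0
      vertex 8.2 13.4 0.0
      vertex 0.0 0.0 0.0
    endloop
  endfacet
  facet normal 0.0000 0.0000 1.0000
    outer loop
      vertex 0.0 0.0 9.5
      vertex 19.2 0.0 9.5
      vertex 19.2 3.7 9.5
    endloop
  endfacet
  facet normal 0.0000 0.0000 1.0000
    outer loop
      vertex 0.0 0.0 9.5
      vertex 19.2 3.7 9.5
      vertex 8.2 3.7 9.5
    endloop
  endfacet
  facet normal 0.0000 0.0000 1.0000
    outer loop
      vertex 0.0 0.0 9.5
      vertex 8.2 3.7 9.5
      vertex 8.2 13.4 9.5
    endloop
  endfacet
  facet normal 0.0000 0.0000 1.0000
    outer loop
      vertex 0.0 0.0 9.5
      vertex 8.2 13.4 9.5
      vertex 0.0 13.4 9.5
    endloop
  endfacet
  facet normal 0.0000 -1.0000 0.0000
    outer loop
      vertex 0.0 0.0 0.0
      vertex 19.2 0.0 0.0
      vertex 19.2 0.0 9.5
    endloop
  endfacet
  facet normal 0.0000 -1.0000 0.0000
    outer loop
      vertex 0.0 0.0 0.0
      vertex 19.2 0.0 9.5
      vertex 0.0 0.0 9.5
    endloop
  endfacet
  facet normal 1.0000 0.0000 0.0000
    outer loop
      vertex 19.2 0.0 0.0
      vertex 19.2 3.7 0.0
      vertex 19.2 3.7 9.5
    endloop
  endfacet
  facet normal 1.0000 0.0000 0.0000
    outer loop
      vertex 19.2 0.0 0.0
      vertex 19.2 3.7 9.5
      vertex 19.2 0.0 9.5
    endloop
  endfacet
  facet normal 0.0000 1.0000 0.0000
    outer loop
      vertex 19.2 3.7 0.0
      vertex 8.2 3.7 0.0
      vertex 8.2 3.7 9.5
    endloop
  endfacet
  facet normal 0.0000 1.0000 0.0000
    outer loop
      vertex 19.2 3.7 0.0
      vertex 8.2 3.7 9.5
      vertex 19.2 3.7 9.5
    endloop
  endfacet
  facet normal 1.0000 0.0000 0.0000
    outer loop
      vertex 8.2 3.7 0.0
      vertex 8.2 13.4 0.0
      vertex 8.2 13.4 9.5
    endloop
  endfacet
  facet normal 1.0000 0.0000 0.0000
    outer loop
      vertex 8.2 3.7 0.0
      vertex 8.2 13.4 9.5
      vertex 8.2 3.7 9.5
    endloop
  endfacet
  facet normal 0.0000 1.0000 0.0000
    outer loop
      vertex 8.2 13.4 0.0
      vertex 0.0 13.4 0.0
      vertex 0.0 13.4 9.5
    endloop
  endfacet
  facet normal 0.0000 1.0000 0.0000
    outer loop
      vertex 8.2 13.4 0.0
      vertex 0.0 13.4 9.5
      vertex 8.2 13.4 9.5
    endloop
  endfacet
  facet normal -1.0000 0.0000 0.0000
    outer loop
      vertex 0.0 13.4 0.0
      vertex 0.0 0.0 0.0
      vertex 0.0 0.0 9.5
    endloop
  endfacet
  facet normal -1.0000 0.0000 0.0000
    outer loop
      vertex 0.0 13.4 0.0
      vertex 0.0 0.0 9.5
      vertex 0.0 13.4 9.5
    endloop
  endfacet
endsolid part

The G0 Z moves step by Δz≈1.9 mm. Every layer's G1 loop is the same polygon, so the solid is a straight extrusion of it from z=0 to z≈9.5. Closing with flat bottom and top caps and triangulating gives 20 facets — an L-shaped prism: outer 19.2 × 13.4 mm, arm thicknesses ≈ 3.7 mm (horizontal) and 8.2 mm (vertical), extruded 9.5 mm in z.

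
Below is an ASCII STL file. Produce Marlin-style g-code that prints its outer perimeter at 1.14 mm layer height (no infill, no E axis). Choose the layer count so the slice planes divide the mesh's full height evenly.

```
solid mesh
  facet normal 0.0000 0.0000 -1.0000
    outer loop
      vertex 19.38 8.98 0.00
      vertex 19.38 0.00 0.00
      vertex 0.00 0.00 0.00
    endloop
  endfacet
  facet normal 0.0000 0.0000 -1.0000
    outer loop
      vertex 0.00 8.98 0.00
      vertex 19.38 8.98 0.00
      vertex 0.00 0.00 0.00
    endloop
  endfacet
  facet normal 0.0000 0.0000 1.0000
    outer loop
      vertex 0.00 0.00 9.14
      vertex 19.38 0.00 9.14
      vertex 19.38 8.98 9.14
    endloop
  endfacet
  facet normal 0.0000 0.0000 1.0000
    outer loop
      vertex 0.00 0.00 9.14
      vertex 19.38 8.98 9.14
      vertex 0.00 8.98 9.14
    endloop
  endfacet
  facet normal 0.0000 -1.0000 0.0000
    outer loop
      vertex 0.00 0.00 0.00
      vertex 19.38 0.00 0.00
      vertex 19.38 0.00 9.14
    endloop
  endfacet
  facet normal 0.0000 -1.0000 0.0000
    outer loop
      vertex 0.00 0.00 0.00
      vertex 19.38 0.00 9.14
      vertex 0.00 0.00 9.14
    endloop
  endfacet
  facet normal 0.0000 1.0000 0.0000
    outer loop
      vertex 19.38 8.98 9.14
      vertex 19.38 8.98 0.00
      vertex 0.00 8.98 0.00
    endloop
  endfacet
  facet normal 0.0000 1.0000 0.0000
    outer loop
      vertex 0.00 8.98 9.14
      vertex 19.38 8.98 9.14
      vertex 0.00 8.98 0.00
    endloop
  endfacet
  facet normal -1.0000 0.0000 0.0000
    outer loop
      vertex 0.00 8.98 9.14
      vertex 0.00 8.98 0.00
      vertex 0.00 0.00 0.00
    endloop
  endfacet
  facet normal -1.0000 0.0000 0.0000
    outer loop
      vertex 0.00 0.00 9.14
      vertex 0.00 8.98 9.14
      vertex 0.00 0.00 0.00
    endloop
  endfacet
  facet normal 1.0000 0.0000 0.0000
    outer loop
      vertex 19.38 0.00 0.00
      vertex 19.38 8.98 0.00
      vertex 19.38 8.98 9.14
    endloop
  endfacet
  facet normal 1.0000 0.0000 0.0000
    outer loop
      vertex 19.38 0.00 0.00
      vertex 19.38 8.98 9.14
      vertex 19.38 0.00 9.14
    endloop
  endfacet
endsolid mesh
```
; perimeter-only toolpath
G21 ; units = mm
G90 ; absolute positioning
G28 ; home
; layer 1
G0 Z1.14
G0 X0.00 Y0.00
G1 X19.38 Y0.00
G1 X19.38 Y8.98
G1 X0.00 Y8.98
G1 X0.00 Y0.00
; layer 2
G0 Z2.29
G0 X0.00 Y0.00
G1 X19.38 Y0.00
G1 X19.38 Y8.98
G1 X0.00 Y8.98
G1 X0.00 Y0.00
; layer 3
G0 Z3.43
G0 X0.00 Y0.00
G1 X19.38 Y0.00
G1 X19.38 Y8.98
G1 X0.00 Y8.98
G1 X0.00 Y0.00
; layer 4
G0 Z4.57
G0 X0.00 Y0.00
G1 X19.38 Y0.00
G1 X19.38 Y8.98
G1 X0.00 Y8.98
G1 X0.00 Y0.00
; layer 5
G0 Z5.71
G0 X0.00 Y0.00
G1 X19.38 Y0.00
G1 X19.38 Y8.98
G1 X0.00 Y8.98
G1 X0.00 Y0.00
; layer 6
G0 Z6.86
G0 X0.00 Y0.00
G1 X19.38 Y0.00
G1 X19.38 Y8.98
G1 X0.00 Y8.98
G1 X0.00 Y0.00
; layer 7
G0 Z8.00
G0 X0.00 Y0.00
G1 X19.38 Y0.00
G1 X19.38 Y8.98
G1 X0.00 Y8.98
G1 X0.00 Y0.00
; layer 8
G0 Z9.14
G0 X0.00 Y0.00
G1 X19.38 Y0.00
G1 X19.38 Y8.98
G1 X0.00 Y8.98
G1 X0.00 Y0.00
M2 ; end

The solid is a rectangular box, roughly 19.4 × 8.98 mm footprint and 9.14 mm tall. Slicing at Δz = 1.14 mm — 8 equal slices spanning the solid's height, so layer i sits at z = i·h/8 — gives 8 non-empty perimeters. Each is a 4-segment closed polygon; G0 lifts to the layer z and rapids to the start vertex, then G1 traces the edges.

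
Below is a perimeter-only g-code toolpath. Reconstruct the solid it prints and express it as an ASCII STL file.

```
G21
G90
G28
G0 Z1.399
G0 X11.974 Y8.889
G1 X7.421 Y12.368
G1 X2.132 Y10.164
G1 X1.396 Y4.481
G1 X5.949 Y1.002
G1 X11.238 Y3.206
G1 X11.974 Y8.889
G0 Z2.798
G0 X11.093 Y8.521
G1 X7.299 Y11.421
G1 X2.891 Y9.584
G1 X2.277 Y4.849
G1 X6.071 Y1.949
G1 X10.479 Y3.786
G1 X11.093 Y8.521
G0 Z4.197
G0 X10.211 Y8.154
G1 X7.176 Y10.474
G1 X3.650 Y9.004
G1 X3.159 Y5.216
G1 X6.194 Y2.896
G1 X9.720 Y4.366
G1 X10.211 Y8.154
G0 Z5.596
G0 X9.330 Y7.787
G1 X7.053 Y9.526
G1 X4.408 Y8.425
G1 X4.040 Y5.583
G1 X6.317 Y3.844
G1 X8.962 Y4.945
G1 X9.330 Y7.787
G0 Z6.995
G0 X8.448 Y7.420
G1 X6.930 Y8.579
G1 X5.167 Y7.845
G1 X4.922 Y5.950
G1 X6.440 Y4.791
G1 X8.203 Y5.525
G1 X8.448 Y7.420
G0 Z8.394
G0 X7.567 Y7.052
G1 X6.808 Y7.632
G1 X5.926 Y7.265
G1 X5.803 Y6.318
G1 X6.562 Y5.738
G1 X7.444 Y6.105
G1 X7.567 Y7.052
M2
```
solid part
  facet normal 0.0000 0.0000 -1.0000
    outer loop
      vertex 1.373 10.744 0.000
      vertex 7.544 13.315 0.000
      vertex 12.856 9.256 0.000
    endloop
  endfacet
  facet normal 0.0000 0.0000 -1.0000
    outer loop
      vertex 0.514 4.114 0.000
      vertex 1.373 10.744 0.000
      vertex 12.856 9.256 0.000
    endloop
  endfacet
  facet normal 0.0000 0.0000 -1.0000
    outer loop
      vertex 5.826 0.055 0.000
      vertex 0.514 4.114 0.000
      vertex 12.856 9.256 0.000
    endloop
  endfacet
  facet normal 0.0000 0.0000 -1.0000
    outer loop
      vertex 11.997 2.626 0.000
      vertex 5.826 0.055 0.000
      vertex 12.856 9.256 0.000
    endloop
  endfacet
  facet normal 0.5226 0.6840 0.5089
    outer loop
      vertex 12.856 9.256 0.000
      vertex 7.544 13.315 0.000
      vertex 6.685 6.685 9.793
    endloop
  endfacet
  facet normal -0.3311 0.7946 0.5089
    outer loop
      vertex 7.544 13.315 0.000
      vertex 1.373 10.744 0.000
      vertex 6.685 6.685 9.793
    endloop
  endfacet
  facet normal -0.8537 0.1106 0.5089
    outer loop
      vertex 1.373 10.744 0.000
      vertex 0.514 4.114 0.000
      vertex 6.685 6.685 9.793
    endloop
  endfacet
  facet normal -0.5226 -0.6840 0.5089
    outer loop
      vertex 0.514 4.114 0.000
      vertex 5.826 0.055 0.000
      vertex 6.685 6.685 9.793
    endloop
  endfacet
  facet normal 0.3311 -0.7946 0.5089
    outer loop
      vertex 5.826 0.055 0.000
      vertex 11.997 2.626 0.000
      vertex 6.685 6.685 9.793
    endloop
  endfacet
  facet normal 0.8537 -0.1106 0.5089
    outer loop
      vertex 11.997 2.626 0.000
      vertex 12.856 9.256 0.000
      vertex 6.685 6.685 9.793
    endloop
  endfacet
endsolid part

The G0 Z moves step by Δz≈1.399 mm. The G1 loops shrink linearly with z, so the solid tapers from its base footprint up to z≈9.79. Closing with a flat bottom cap and the tapered top and triangulating gives 10 facets — a regular 6-sided pyramid, base circumscribed radius ≈ 6.68 mm, apex at z ≈ 9.79 mm.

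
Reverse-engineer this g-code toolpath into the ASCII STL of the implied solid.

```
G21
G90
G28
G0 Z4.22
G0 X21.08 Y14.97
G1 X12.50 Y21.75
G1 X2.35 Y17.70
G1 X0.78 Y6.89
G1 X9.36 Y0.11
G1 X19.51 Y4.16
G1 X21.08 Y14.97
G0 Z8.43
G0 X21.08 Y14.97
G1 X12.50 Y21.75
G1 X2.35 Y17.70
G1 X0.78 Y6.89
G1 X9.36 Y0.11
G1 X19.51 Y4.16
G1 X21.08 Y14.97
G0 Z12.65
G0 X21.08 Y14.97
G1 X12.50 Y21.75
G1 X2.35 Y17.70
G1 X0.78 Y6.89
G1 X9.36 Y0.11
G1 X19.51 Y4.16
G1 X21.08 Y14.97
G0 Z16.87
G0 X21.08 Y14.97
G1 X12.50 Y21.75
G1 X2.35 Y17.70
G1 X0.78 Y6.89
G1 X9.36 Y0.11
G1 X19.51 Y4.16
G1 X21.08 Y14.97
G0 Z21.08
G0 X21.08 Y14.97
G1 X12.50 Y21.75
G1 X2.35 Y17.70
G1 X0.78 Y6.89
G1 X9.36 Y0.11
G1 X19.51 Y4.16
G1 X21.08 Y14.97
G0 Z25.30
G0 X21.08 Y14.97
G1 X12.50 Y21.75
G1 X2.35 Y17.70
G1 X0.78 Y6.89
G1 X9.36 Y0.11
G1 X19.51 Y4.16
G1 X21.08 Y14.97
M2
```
solid part
  facet normal 0.0000 0.0000 -1.0000
    outer loop
      vertex 2.35 17.70 0.00
      vertex 12.50 21.75 0.00
      vertex 21.08 14.97 0.00
    endloop
  endfacet
  facet normal 0.0000 0.0000 -1.0000
    outer loop
      vertex 0.78 6.89 0.00
      vertex 2.35 17.70 0.00
      vertex 21.08 14.97 0.00
    endloop
  endfacet
  facet normal 0.0000 0.0000 -1.0000
    outer loop
      vertex 9.36 0.11 0.00
      vertex 0.78 6.89 0.00
      vertex 21.08 14.97 0.00
    endloop
  endfacet
  facet normal 0.0000 0.0000 -1.0000
    outer loop
      vertex 19.51 4.16 0.00
      vertex 9.36 0.11 0.00
      vertex 21.08 14.97 0.00
    endloop
  endfacet
  facet normal 0.0000 0.0000 1.0000
    outer loop
      vertex 21.08 14.97 25.30
      vertex 12.50 21.75 25.30
      vertex 2.35 17.70 25.30
    endloop
  endfacet
  facet normal 0.0000 0.0000 1.0000
    outer loop
      vertex 21.08 14.97 25.30
      vertex 2.35 17.70 25.30
      vertex 0.78 6.89 25.30
    endloop
  endfacet
  facet normal 0.0000 0.0000 1.0000
    outer loop
      vertex 21.08 14.97 25.30
      vertex 0.78 6.89 25.30
      vertex 9.36 0.11 25.30
    endloop
  endfacet
  facet normal 0.0000 0.0000 1.0000
    outer loop
      vertex 21.08 14.97 25.30
      vertex 9.36 0.11 25.30
      vertex 19.51 4.16 25.30
    endloop
  endfacet
  facet normal 0.6200 0.7846 0.0000
    outer loop
      vertex 21.08 14.97 0.00
      vertex 12.50 21.75 0.00
      vertex 12.50 21.75 25.30
    endloop
  endfacet
  facet normal 0.6200 0.7846 0.0000
    outer loop
      vertex 21.08 14.97 0.00
      vertex 12.50 21.75 25.30
      vertex 21.08 14.97 25.30
    endloop
  endfacet
  facet normal -0.3706 0.9288 0.0000
    outer loop
      vertex 12.50 21.75 0.00
      vertex 2.35 17.70 0.00
      vertex 2.35 17.70 25.30
    endloop
  endfacet
  facet normal -0.3706 0.9288 0.0000
    outer loop
      vertex 12.50 21.75 0.00
      vertex 2.35 17.70 25.30
      vertex 12.50 21.75 25.30
    endloop
  endfacet
  facet normal -0.9896 0.1437 0.0000
    outer loop
      vertex 2.35 17.70 0.00
      vertex 0.78 6.89 0.00
      vertex 0.78 6.89 25.30
    endloop
  endfacet
  facet normal -0.9896 0.1437 0.0000
    outer loop
      vertex 2.35 17.70 0.00
      vertex 0.78 6.89 25.30
      vertex 2.35 17.70 25.30
    endloop
  endfacet
  facet normal -0.6200 -0.7846 0.0000
    outer loop
      vertex 0.78 6.89 0.00
      vertex 9.36 0.11 0.00
      vertex 9.36 0.11 25.30
    endloop
  endfacet
  facet normal -0.6200 -0.7846 0.0000
    outer loop
      vertex 0.78 6.89 0.00
      vertex 9.36 0.11 25.30
      vertex 0.78 6.89 25.30
    endloop
  endfacet
  facet normal 0.3706 -0.9288 0.0000
    outer loop
      vertex 9.36 0.11 0.00
      vertex 19.51 4.16 0.00
      vertex 19.51 4.16 25.30
    endloop
  endfacet
  facet normal 0.3706 -0.9288 0.0000
    outer loop
      vertex 9.36 0.11 0.00
      vertex 19.51 4.16 25.30
      vertex 9.36 0.11 25.30
    endloop
  endfacet
  facet normal 0.9896 -0.1437 0.0000
    outer loop
      vertex 19.51 4.16 0.00
      vertex 21.08 14.97 0.00
      vertex 21.08 14.97 25.30
    endloop
  endfacet
  facet normal 0.9896 -0.1437 0.0000
    outer loop
      vertex 19.51 4.16 0.00
      vertex 21.08 14.97 25.30
      vertex 19.51 4.16 25.30
    endloop
  endfacet
endsolid part

The G0 Z moves step by Δz≈4.22 mm. Every layer's G1 loop is the same polygon, so the solid is a straight extrusion of it from z=0 to z≈25.3. Closing with flat bottom and top caps and triangulating gives 20 facets — a regular 6-sided prism (a cylinder approximated with 6 flat sides), circumscribed radius ≈ 10.9 mm, height ≈ 25.3 mm.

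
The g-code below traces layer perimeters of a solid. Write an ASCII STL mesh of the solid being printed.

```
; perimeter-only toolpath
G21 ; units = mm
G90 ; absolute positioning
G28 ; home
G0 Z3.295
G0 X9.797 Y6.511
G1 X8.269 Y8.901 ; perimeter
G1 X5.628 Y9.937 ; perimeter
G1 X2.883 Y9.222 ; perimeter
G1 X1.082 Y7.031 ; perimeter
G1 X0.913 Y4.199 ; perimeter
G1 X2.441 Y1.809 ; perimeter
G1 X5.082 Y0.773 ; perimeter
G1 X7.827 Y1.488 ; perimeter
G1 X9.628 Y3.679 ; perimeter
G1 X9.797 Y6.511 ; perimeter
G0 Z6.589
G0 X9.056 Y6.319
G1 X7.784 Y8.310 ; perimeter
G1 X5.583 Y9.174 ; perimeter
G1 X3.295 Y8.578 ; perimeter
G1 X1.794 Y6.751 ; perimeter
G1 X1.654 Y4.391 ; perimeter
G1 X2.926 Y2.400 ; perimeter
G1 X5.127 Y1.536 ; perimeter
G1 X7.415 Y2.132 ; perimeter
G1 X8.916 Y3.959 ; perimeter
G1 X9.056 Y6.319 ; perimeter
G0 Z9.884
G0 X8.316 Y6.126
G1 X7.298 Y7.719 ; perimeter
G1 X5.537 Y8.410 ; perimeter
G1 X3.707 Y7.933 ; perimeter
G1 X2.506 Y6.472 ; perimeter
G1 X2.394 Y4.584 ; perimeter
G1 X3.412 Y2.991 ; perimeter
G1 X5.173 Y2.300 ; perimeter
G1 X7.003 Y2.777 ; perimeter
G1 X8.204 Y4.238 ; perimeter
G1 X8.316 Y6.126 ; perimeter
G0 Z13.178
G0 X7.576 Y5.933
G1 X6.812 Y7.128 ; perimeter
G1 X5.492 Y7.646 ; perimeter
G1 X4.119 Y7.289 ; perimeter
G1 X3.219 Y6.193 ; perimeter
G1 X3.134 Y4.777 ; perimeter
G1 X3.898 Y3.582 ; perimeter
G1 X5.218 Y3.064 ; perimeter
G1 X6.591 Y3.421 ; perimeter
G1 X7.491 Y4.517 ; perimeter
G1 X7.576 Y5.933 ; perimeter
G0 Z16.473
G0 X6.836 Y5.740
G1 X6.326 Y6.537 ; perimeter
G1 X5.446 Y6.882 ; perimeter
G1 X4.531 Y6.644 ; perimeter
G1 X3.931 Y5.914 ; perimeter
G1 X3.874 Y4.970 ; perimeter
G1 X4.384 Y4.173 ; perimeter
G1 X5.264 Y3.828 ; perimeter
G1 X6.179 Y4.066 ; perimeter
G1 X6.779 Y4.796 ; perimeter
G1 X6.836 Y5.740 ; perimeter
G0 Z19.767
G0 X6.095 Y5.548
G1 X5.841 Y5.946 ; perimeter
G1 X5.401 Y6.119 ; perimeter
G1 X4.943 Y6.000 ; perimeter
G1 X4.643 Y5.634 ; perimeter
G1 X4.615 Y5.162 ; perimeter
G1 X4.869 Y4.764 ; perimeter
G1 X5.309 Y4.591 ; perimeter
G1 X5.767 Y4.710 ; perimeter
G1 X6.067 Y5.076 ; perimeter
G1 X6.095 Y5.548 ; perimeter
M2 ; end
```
solid part
  facet normal 0.0000 0.0000 -1.0000
    outer loop
      vertex 5.674 10.701 0.000
      vertex 8.755 9.492 0.000
      vertex 10.537 6.704 0.000
    endloop
  endfacet
  facet normal 0.0000 0.0000 -1.0000
    outer loop
      vertex 2.471 9.867 0.000
      vertex 5.674 10.701 0.000
      vertex 10.537 6.704 0.000
    endloop
  endfacet
  facet normal 0.0000 0.0000 -1.0000
    outer loop
      vertex 0.370 7.310 0.000
      vertex 2.471 9.867 0.000
      vertex 10.537 6.704 0.000
    endloop
  endfacet
  facet normal 0.0000 0.0000 -1.0000
    outer loop
      vertex 0.173 4.006 0.000
      vertex 0.370 7.310 0.000
      vertex 10.537 6.704 0.000
    endloop
  endfacet
  facet normal 0.0000 0.0000 -1.0000
    outer loop
      vertex 1.955 1.218 0.000
      vertex 0.173 4.006 0.000
      vertex 10.537 6.704 0.000
    endloop
  endfacet
  facet normal 0.0000 0.0000 -1.0000
    outer loop
      vertex 5.036 0.009 0.000
      vertex 1.955 1.218 0.000
      vertex 10.537 6.704 0.000
    endloop
  endfacet
  facet normal 0.0000 0.0000 -1.0000
    outer loop
      vertex 8.239 0.843 0.000
      vertex 5.036 0.009 0.000
      vertex 10.537 6.704 0.000
    endloop
  endfacet
  facet normal 0.0000 0.0000 -1.0000
    outer loop
      vertex 10.340 3.400 0.000
      vertex 8.239 0.843 0.000
      vertex 10.537 6.704 0.000
    endloop
  endfacet
  facet normal 0.8228 0.5259 0.2156
    outer loop
      vertex 10.537 6.704 0.000
      vertex 8.755 9.492 0.000
      vertex 5.355 5.355 23.062
    endloop
  endfacet
  facet normal 0.3567 0.9090 0.2156
    outer loop
      vertex 8.755 9.492 0.000
      vertex 5.674 10.701 0.000
      vertex 5.355 5.355 23.062
    endloop
  endfacet
  facet normal -0.2461 0.9450 0.2156
    outer loop
      vertex 5.674 10.701 0.000
      vertex 2.471 9.867 0.000
      vertex 5.355 5.355 23.062
    endloop
  endfacet
  facet normal -0.7545 0.6199 0.2156
    outer loop
      vertex 2.471 9.867 0.000
      vertex 0.370 7.310 0.000
      vertex 5.355 5.355 23.062
    endloop
  endfacet
  facet normal -0.9747 0.0581 0.2156
    outer loop
      vertex 0.370 7.310 0.000
      vertex 0.173 4.006 0.000
      vertex 5.355 5.355 23.062
    endloop
  endfacet
  facet normal -0.8228 -0.5259 0.2156
    outer loop
      vertex 0.173 4.006 0.000
      vertex 1.955 1.218 0.000
      vertex 5.355 5.355 23.062
    endloop
  endfacet
  facet normal -0.3567 -0.9090 0.2156
    outer loop
      vertex 1.955 1.218 0.000
      vertex 5.036 0.009 0.000
      vertex 5.355 5.355 23.062
    endloop
  endfacet
  facet normal 0.2461 -0.9450 0.2156
    outer loop
      vertex 5.036 0.009 0.000
      vertex 8.239 0.843 0.000
      vertex 5.355 5.355 23.062
    endloop
  endfacet
  facet normal 0.7545 -0.6199 0.2156
    outer loop
      vertex 8.239 0.843 0.000
      vertex 10.340 3.400 0.000
      vertex 5.355 5.355 23.062
    endloop
  endfacet
  facet normal 0.9747 -0.0581 0.2156
    outer loop
      vertex 10.340 3.400 0.000
      vertex 10.537 6.704 0.000
      vertex 5.355 5.355 23.062
    endloop
  endfacet
endsolid part

The G0 Z moves step by Δz≈3.295 mm. The G1 loops shrink linearly with z, so the solid tapers from its base footprint up to z≈23.1. Closing with a flat bottom cap and the tapered top and triangulating gives 18 facets — a regular 10-sided pyramid, base circumscribed radius ≈ 5.36 mm, apex at z ≈ 23.1 mm.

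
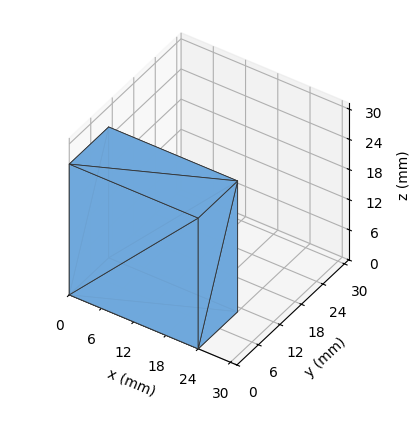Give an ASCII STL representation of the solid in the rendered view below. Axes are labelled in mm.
Reading the render: the shape is a rectangular box, roughly 24 × 11 mm footprint and 26 mm tall (dimensions read to the nearest mm from the axis ticks). For the STL, each face is triangulated and given an outward normal.

solid part
  facet normal 0.0000 0.0000 -1.0000
    outer loop
      vertex 24.0 11.0 0.0
      vertex 24.0 0.0 0.0
      vertex 0.0 0.0 0.0
    endloop
  endfacet
  facet normal 0.0000 0.0000 -1.0000
    outer loop
      vertex 0.0 11.0 0.0
      vertex 24.0 11.0 0.0
      vertex 0.0 0.0 0.0
    endloop
  endfacet
  facet normal 0.0000 0.0000 1.0000
    outer loop
      vertex 0.0 0.0 26.0
      vertex 24.0 0.0 26.0
      vertex 24.0 11.0 26.0
    endloop
  endfacet
  facet normal 0.0000 0.0000 1.0000
    outer loop
      vertex 0.0 0.0 26.0
      vertex 24.0 11.0 26.0
      vertex 0.0 11.0 26.0
    endloop
  endfacet
  facet normal 0.0000 -1.0000 0.0000
    outer loop
      vertex 0.0 0.0 0.0
      vertex 24.0 0.0 0.0
      vertex 24.0 0.0 26.0
    endloop
  endfacet
  facet normal 0.0000 -1.0000 0.0000
    outer loop
      vertex 0.0 0.0 0.0
      vertex 24.0 0.0 26.0
      vertex 0.0 0.0 26.0
    endloop
  endfacet
  facet normal 0.0000 1.0000 0.0000
    outer loop
      vertex 24.0 11.0 26.0
      vertex 24.0 11.0 0.0
      vertex 0.0 11.0 0.0
    endloop
  endfacet
  facet normal 0.0000 1.0000 0.0000
    outer loop
      vertex 0.0 11.0 26.0
      vertex 24.0 11.0 26.0
      vertex 0.0 11.0 0.0
    endloop
  endfacet
  facet normal -1.0000 0.0000 0.0000
    outer loop
      vertex 0.0 11.0 26.0
      vertex 0.0 11.0 0.0
      vertex 0.0 0.0 0.0
    endloop
  endfacet
  facet normal -1.0000 0.0000 0.0000
    outer loop
      vertex 0.0 0.0 26.0
      vertex 0.0 11.0 26.0
      vertex 0.0 0.0 0.0
    endloop
  endfacet
  facet normal 1.0000 0.0000 0.0000
    outer loop
      vertex 24.0 0.0 0.0
      vertex 24.0 11.0 0.0
      vertex 24.0 11.0 26.0
    endloop
  endfacet
  facet normal 1.0000 0.0000 0.0000
    outer loop
      vertex 24.0 0.0 0.0
      vertex 24.0 11.0 26.0
      vertex 24.0 0.0 26.0
    endloop
  endfacet
endsolid part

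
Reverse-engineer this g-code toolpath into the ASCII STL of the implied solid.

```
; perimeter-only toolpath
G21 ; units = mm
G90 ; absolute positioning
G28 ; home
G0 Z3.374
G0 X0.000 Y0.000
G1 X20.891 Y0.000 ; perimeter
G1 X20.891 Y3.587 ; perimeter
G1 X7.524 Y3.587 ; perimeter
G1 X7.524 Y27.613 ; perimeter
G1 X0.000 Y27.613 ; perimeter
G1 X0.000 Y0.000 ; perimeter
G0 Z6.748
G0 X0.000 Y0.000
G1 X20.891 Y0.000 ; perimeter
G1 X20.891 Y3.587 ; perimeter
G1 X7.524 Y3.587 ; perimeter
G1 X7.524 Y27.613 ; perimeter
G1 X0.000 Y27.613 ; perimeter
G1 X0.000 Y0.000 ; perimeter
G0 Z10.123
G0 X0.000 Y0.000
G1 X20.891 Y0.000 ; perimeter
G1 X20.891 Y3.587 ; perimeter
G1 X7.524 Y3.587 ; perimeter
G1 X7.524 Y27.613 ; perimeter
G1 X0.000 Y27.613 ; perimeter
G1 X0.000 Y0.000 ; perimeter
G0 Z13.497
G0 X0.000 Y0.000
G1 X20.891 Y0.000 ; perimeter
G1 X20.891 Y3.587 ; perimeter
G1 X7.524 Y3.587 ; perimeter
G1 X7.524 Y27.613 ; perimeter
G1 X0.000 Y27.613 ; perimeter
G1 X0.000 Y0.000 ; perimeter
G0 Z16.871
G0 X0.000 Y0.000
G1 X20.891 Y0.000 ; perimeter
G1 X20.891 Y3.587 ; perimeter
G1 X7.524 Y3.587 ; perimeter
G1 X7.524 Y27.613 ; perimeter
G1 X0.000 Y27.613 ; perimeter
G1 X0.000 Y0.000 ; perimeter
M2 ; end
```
solid part
  facet normal 0.0000 0.0000 -1.0000
    outer loop
      vertex 20.891 3.587 0.000
      vertex 20.891 0.000 0.000
      vertex 0.000 0.000 0.000
    endloop
  endfacet
  facet normal 0.0000 0.0000 -1.0000
    outer loop
      vertex 7.524 3.587 0.000
      vertex 20.891 3.587 0.000
      vertex 0.000 0.000 0.000
    endloop
  endfacet
  facet normal 0.0000 0.0000 -1.0000
    outer loop
      vertex 7.524 27.613 0.000
      vertex 7.524 3.587 0.000
      vertex 0.000 0.000 0.000
    endloop
  endfacet
  facet normal 0.0000 0.0000 -1.0000
    outer loop
      vertex 0.000 27.613 0.000
      vertex 7.524 27.613 0.000
      vertex 0.000 0.000 0.000
    endloop
  endfacet
  facet normal 0.0000 0.0000 1.0000
    outer loop
      vertex 0.000 0.000 16.871
      vertex 20.891 0.000 16.871
      vertex 20.891 3.587 16.871
    endloop
  endfacet
  facet normal 0.0000 0.0000 1.0000
    outer loop
      vertex 0.000 0.000 16.871
      vertex 20.891 3.587 16.871
      vertex 7.524 3.587 16.871
    endloop
  endfacet
  facet normal 0.0000 0.0000 1.0000
    outer loop
      vertex 0.000 0.000 16.871
      vertex 7.524 3.587 16.871
      vertex 7.524 27.613 16.871
    endloop
  endfacet
  facet normal 0.0000 0.0000 1.0000
    outer loop
      vertex 0.000 0.000 16.871
      vertex 7.524 27.613 16.871
      vertex 0.000 27.613 16.871
    endloop
  endfacet
  facet normal 0.0000 -1.0000 0.0000
    outer loop
      vertex 0.000 0.000 0.000
      vertex 20.891 0.000 0.000
      vertex 20.891 0.000 16.871
    endloop
  endfacet
  facet normal 0.0000 -1.0000 0.0000
    outer loop
      vertex 0.000 0.000 0.000
      vertex 20.891 0.000 16.871
      vertex 0.000 0.000 16.871
    endloop
  endfacet
  facet normal 1.0000 0.0000 0.0000
    outer loop
      vertex 20.891 0.000 0.000
      vertex 20.891 3.587 0.000
      vertex 20.891 3.587 16.871
    endloop
  endfacet
  facet normal 1.0000 0.0000 0.0000
    outer loop
      vertex 20.891 0.000 0.000
      vertex 20.891 3.587 16.871
      vertex 20.891 0.000 16.871
    endloop
  endfacet
  facet normal 0.0000 1.0000 0.0000
    outer loop
      vertex 20.891 3.587 0.000
      vertex 7.524 3.587 0.000
      vertex 7.524 3.587 16.871
    endloop
  endfacet
  facet normal 0.0000 1.0000 0.0000
    outer loop
      vertex 20.891 3.587 0.000
      vertex 7.524 3.587 16.871
      vertex 20.891 3.587 16.871
    endloop
  endfacet
  facet normal 1.0000 0.0000 0.0000
    outer loop
      vertex 7.524 3.587 0.000
      vertex 7.524 27.613 0.000
      vertex 7.524 27.613 16.871
    endloop
  endfacet
  facet normal 1.0000 0.0000 0.0000
    outer loop
      vertex 7.524 3.587 0.000
      vertex 7.524 27.613 16.871
      vertex 7.524 3.587 16.871
    endloop
  endfacet
  facet normal 0.0000 1.0000 0.0000
    outer loop
      vertex 7.524 27.613 0.000
      vertex 0.000 27.613 0.000
      vertex 0.000 27.613 16.871
    endloop
  endfacet
  facet normal 0.0000 1.0000 0.0000
    outer loop
      vertex 7.524 27.613 0.000
      vertex 0.000 27.613 16.871
      vertex 7.524 27.613 16.871
    endloop
  endfacet
  facet normal -1.0000 0.0000 0.0000
    outer loop
      vertex 0.000 27.613 0.000
      vertex 0.000 0.000 0.000
      vertex 0.000 0.000 16.871
    endloop
  endfacet
  facet normal -1.0000 0.0000 0.0000
    outer loop
      vertex 0.000 27.613 0.000
      vertex 0.000 0.000 16.871
      vertex 0.000 27.613 16.871
    endloop
  endfacet
endsolid part

The G0 Z moves step by Δz≈3.374 mm. Every layer's G1 loop is the same polygon, so the solid is a straight extrusion of it from z=0 to z≈16.9. Closing with flat bottom and top caps and triangulating gives 20 facets — an L-shaped prism: outer 20.9 × 27.6 mm, arm thicknesses ≈ 3.59 mm (horizontal) and 7.52 mm (vertical), extruded 16.9 mm in z.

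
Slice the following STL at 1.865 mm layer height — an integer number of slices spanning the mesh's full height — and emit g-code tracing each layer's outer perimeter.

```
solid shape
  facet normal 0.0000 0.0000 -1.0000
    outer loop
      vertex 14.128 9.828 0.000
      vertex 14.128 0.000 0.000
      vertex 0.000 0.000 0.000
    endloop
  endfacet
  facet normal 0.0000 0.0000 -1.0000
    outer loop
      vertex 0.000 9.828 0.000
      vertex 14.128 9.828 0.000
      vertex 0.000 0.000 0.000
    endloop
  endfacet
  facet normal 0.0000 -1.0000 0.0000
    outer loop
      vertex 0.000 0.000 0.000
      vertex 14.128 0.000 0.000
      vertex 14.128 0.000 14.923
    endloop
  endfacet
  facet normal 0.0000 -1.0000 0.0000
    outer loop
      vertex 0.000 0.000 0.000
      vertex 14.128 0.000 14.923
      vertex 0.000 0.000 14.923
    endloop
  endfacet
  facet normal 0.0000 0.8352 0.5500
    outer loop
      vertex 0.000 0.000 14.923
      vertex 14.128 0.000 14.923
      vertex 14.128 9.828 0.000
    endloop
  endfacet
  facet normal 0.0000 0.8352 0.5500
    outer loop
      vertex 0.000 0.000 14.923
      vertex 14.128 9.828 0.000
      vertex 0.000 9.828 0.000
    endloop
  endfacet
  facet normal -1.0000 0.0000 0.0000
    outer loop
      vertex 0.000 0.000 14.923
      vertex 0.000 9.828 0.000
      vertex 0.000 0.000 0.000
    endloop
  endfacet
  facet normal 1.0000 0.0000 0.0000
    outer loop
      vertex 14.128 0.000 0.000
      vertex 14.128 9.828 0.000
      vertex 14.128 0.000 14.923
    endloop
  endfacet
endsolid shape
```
; perimeter-only toolpath
G21 ; units = mm
G90 ; absolute positioning
G28 ; home
; layer 1
G0 Z1.865
G0 X0.000 Y0.000
G1 X14.128 Y0.000
G1 X14.128 Y8.599
G1 X0.000 Y8.599
G1 X0.000 Y0.000
; layer 2
G0 Z3.731
G0 X0.000 Y0.000
G1 X14.128 Y0.000
G1 X14.128 Y7.371
G1 X0.000 Y7.371
G1 X0.000 Y0.000
; layer 3
G0 Z5.596
G0 X0.000 Y0.000
G1 X14.128 Y0.000
G1 X14.128 Y6.143
G1 X0.000 Y6.143
G1 X0.000 Y0.000
; layer 4
G0 Z7.462
G0 X0.000 Y0.000
G1 X14.128 Y0.000
G1 X14.128 Y4.914
G1 X0.000 Y4.914
G1 X0.000 Y0.000
; layer 5
G0 Z9.327
G0 X0.000 Y0.000
G1 X14.128 Y0.000
G1 X14.128 Y3.685
G1 X0.000 Y3.685
G1 X0.000 Y0.000
; layer 6
G0 Z11.192
G0 X0.000 Y0.000
G1 X14.128 Y0.000
G1 X14.128 Y2.457
G1 X0.000 Y2.457
G1 X0.000 Y0.000
; layer 7
G0 Z13.058
G0 X0.000 Y0.000
G1 X14.128 Y0.000
G1 X14.128 Y1.228
G1 X0.000 Y1.228
G1 X0.000 Y0.000
M2 ; end

The solid is a wedge (ramp): 14.1 × 9.83 mm base, rising to 14.9 mm along the y=0 edge and sloping linearly to z=0 at y=9.83. Slicing at Δz = 1.865 mm — 8 equal slices spanning the solid's height, so layer i sits at z = i·h/8 — gives 7 non-empty perimeters. Each is a 4-segment closed polygon; G0 lifts to the layer z and rapids to the start vertex, then G1 traces the edges. The cross-section shrinks linearly with z (the slice at the apex is degenerate and omitted).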